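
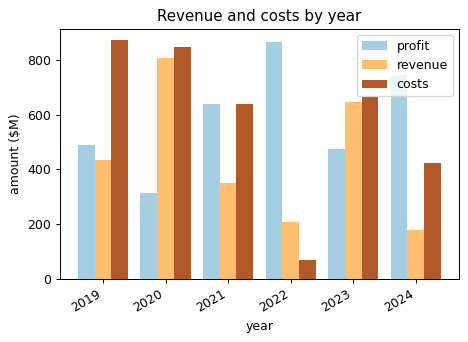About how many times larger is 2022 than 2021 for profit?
2022 ≈ 900, 2021 ≈ 600; 900/600 ≈ 1.5.

≈ 1.5×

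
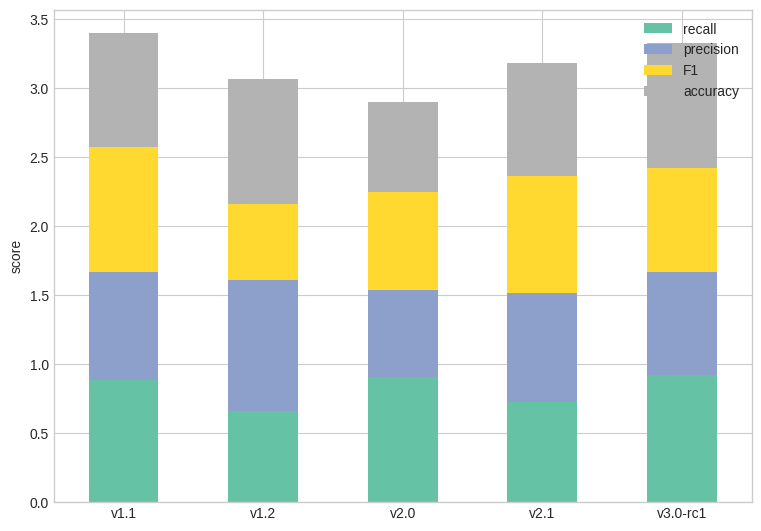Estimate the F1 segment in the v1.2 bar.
≈ 0.5

F1 top ≈ 2.0, bottom ≈ 1.5; segment ≈ 0.5.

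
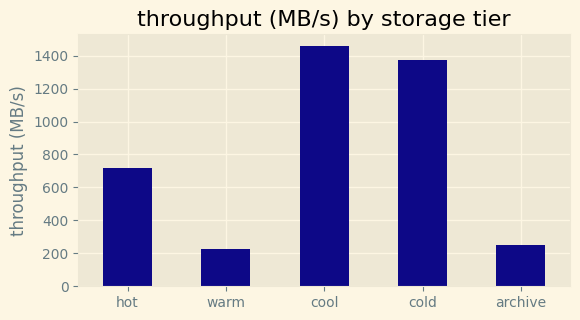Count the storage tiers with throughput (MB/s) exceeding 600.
Above 600: hot, cool, cold.

3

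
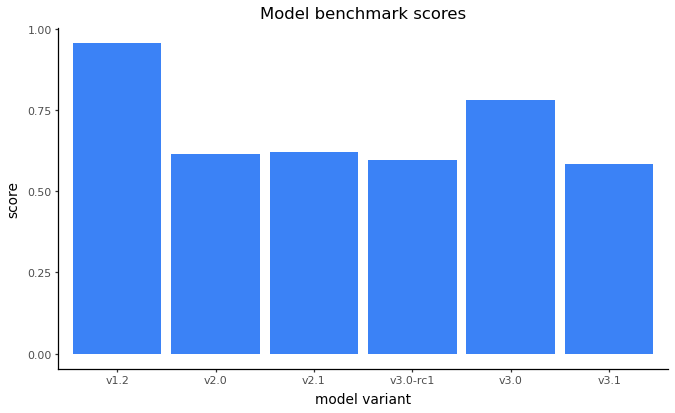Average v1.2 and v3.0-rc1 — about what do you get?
≈ 0.8

(1.0 + 0.6) / 2 ≈ 0.8.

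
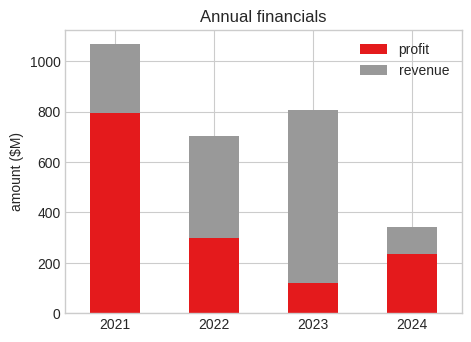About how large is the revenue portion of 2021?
≈ 300

revenue top ≈ 1100, bottom ≈ 800; segment ≈ 300.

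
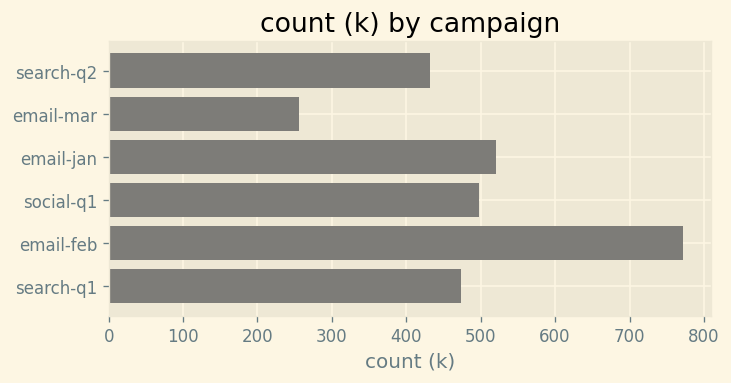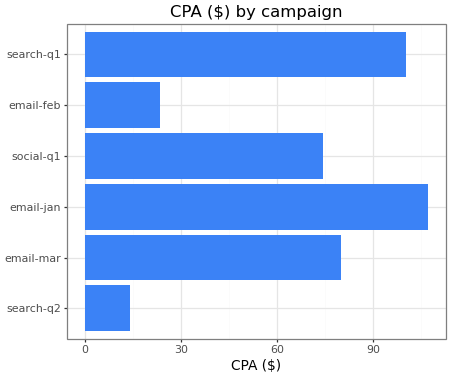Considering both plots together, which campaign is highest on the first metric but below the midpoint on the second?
Chart 2 median CPA ($) ≈ 80; below-median campaigns: search-q2, social-q1, email-feb. Among those, email-feb has the highest count (k) (≈ 800).

email-feb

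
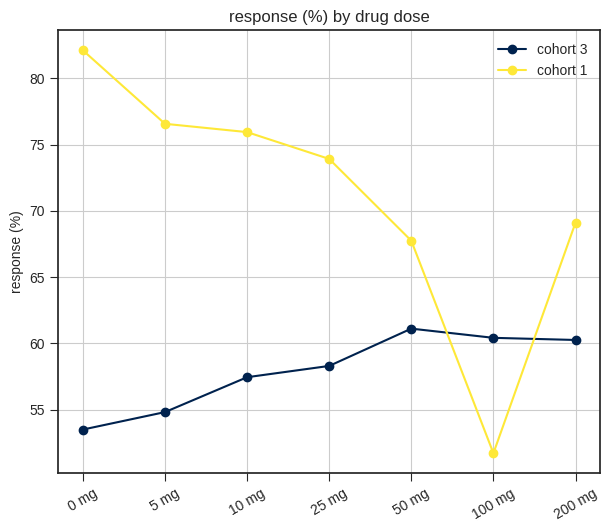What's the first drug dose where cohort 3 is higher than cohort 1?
50 mg: cohort 3 ≈ 60 vs cohort 1 ≈ 70 (not yet); 100 mg: cohort 3 ≈ 60 vs cohort 1 ≈ 50 (first crossover).

100 mg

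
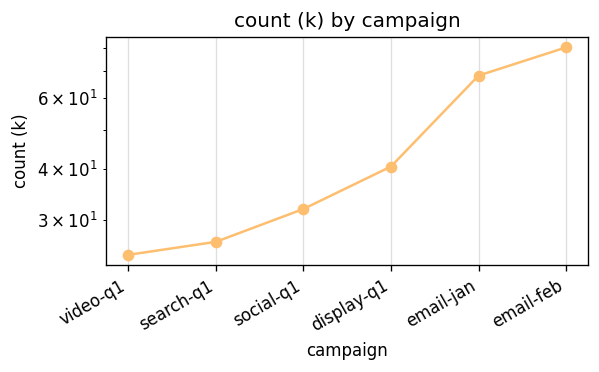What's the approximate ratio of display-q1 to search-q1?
≈ 1.6×

display-q1 ≈ 40, search-q1 ≈ 25; 40/25 ≈ 1.6.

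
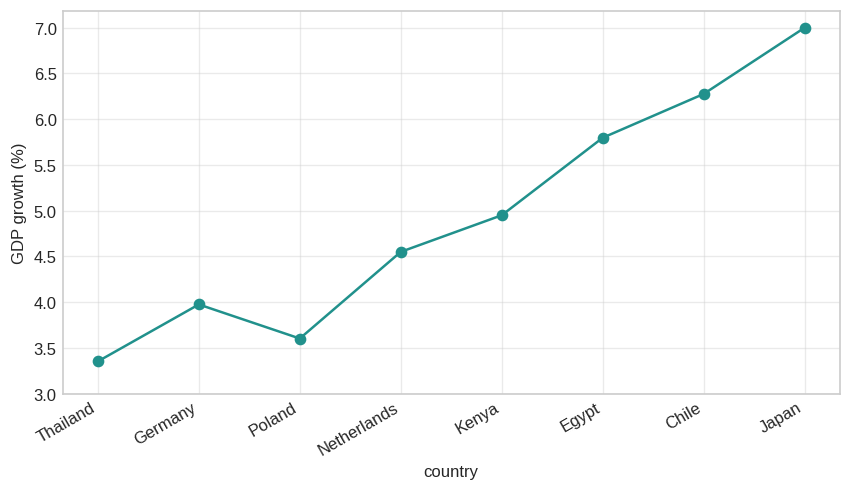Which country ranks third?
Top 4: Japan ≈ 7.0, Chile ≈ 6.5, Egypt ≈ 6.0, Kenya ≈ 5.0.

Egypt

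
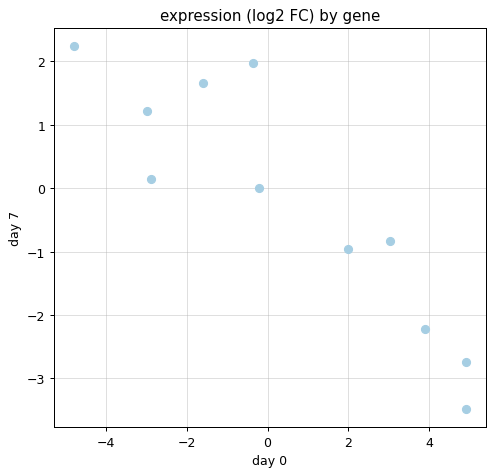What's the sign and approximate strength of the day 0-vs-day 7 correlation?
negative, strong

Points are negatively correlated; strong (|r| ≈ 0.9).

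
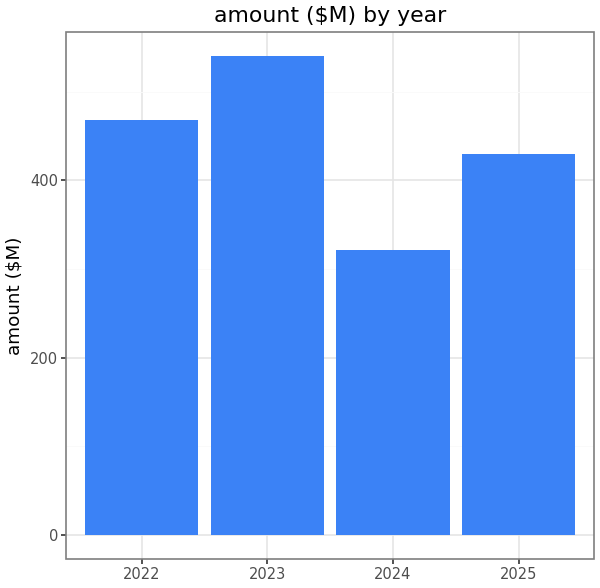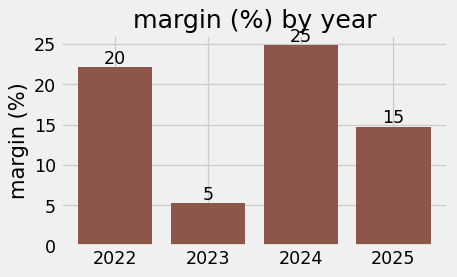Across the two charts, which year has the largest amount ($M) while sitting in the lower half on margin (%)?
2023

Chart 2 median margin (%) ≈ 20; below-median years: 2023, 2025. Among those, 2023 has the highest amount ($M) (≈ 550).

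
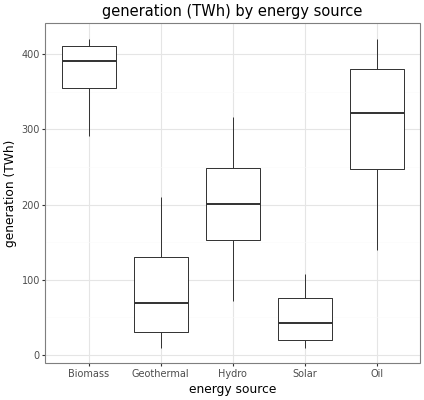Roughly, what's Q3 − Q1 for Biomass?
Q3 ≈ 400, Q1 ≈ 350; IQR ≈ 50.

≈ 50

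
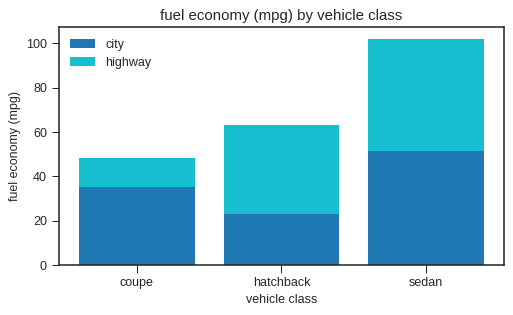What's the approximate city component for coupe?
≈ 40

city top ≈ 40, bottom ≈ 0; segment ≈ 40.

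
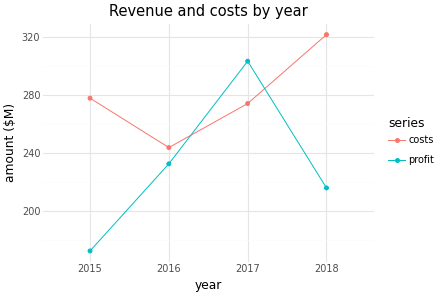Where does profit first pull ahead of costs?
2016: profit ≈ 240 vs costs ≈ 240 (not yet); 2017: profit ≈ 300 vs costs ≈ 280 (first crossover).

2017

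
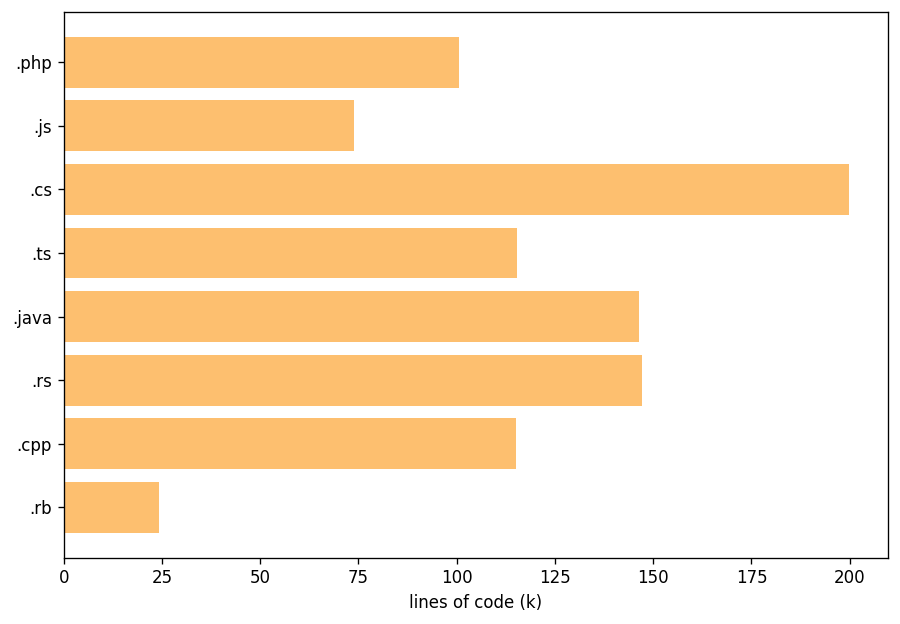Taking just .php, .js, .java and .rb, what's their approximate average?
≈ 85

(100 + 80 + 140 + 20) / 4 ≈ 85.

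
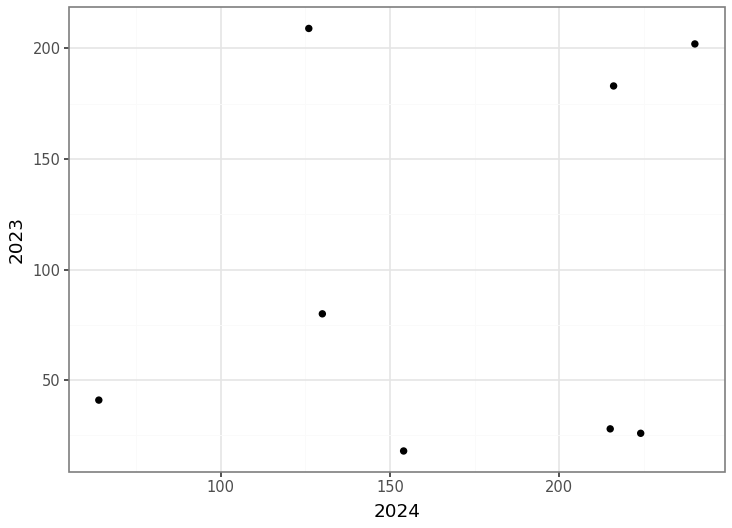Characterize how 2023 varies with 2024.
no clear correlation

Points are roughly uncorrelated; weak (|r| ≈ 0.2).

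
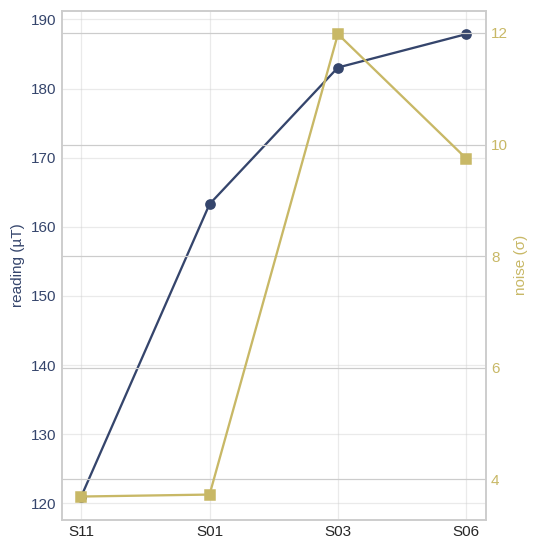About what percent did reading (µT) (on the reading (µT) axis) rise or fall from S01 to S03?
≈ +12.5%

S01 ≈ 160, S03 ≈ 180; (180 − 160) / 160 ≈ +12.5%.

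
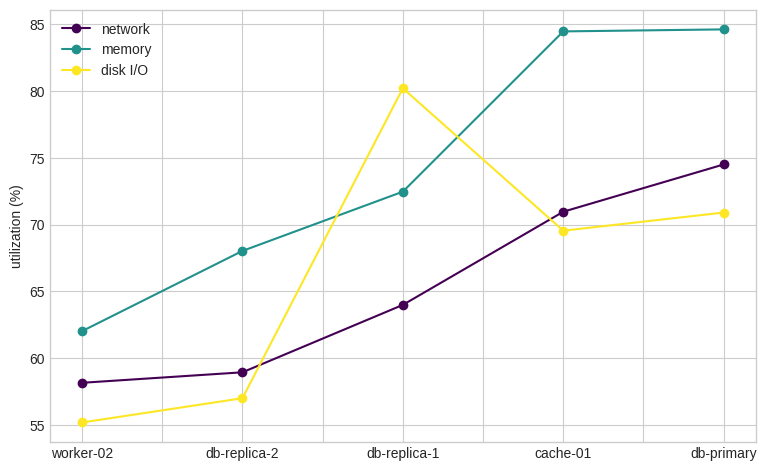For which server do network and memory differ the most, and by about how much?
cache-01, ≈ 15 %

cache-01: network ≈ 70, memory ≈ 85 → gap ≈ 15. Next-largest (db-primary) is only ≈ 10.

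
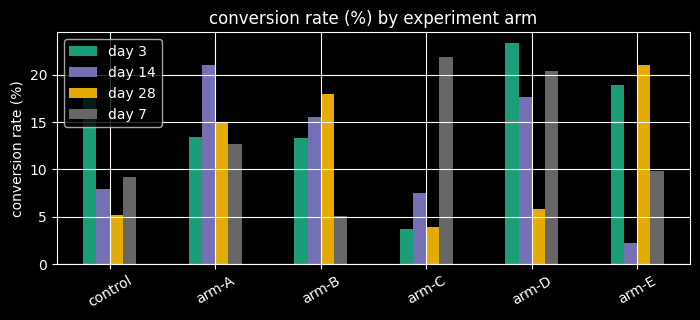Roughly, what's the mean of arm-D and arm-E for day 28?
(6 + 22) / 2 ≈ 14.

≈ 14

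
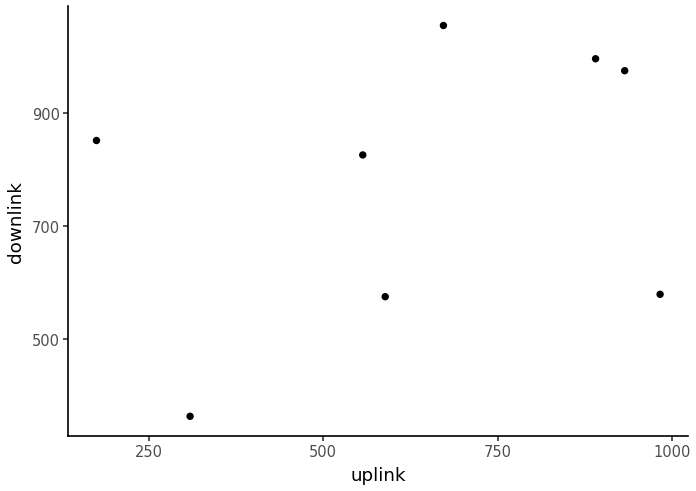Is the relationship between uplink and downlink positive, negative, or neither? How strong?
Points are positively correlated; weak (|r| ≈ 0.3).

positive, weak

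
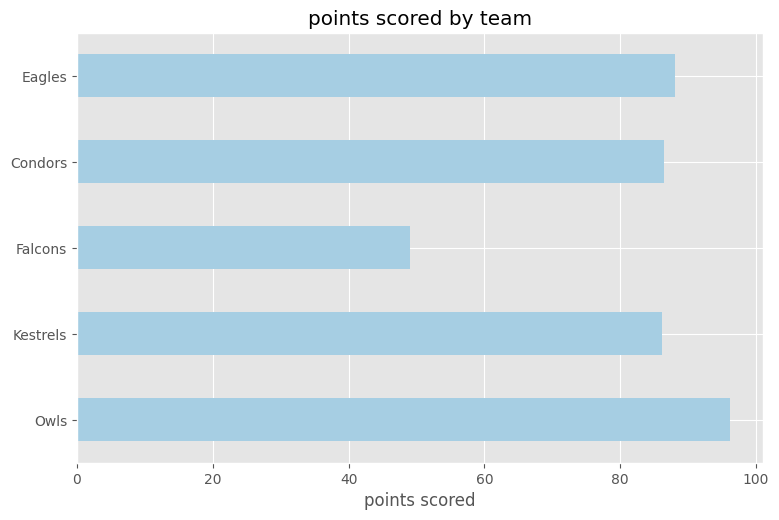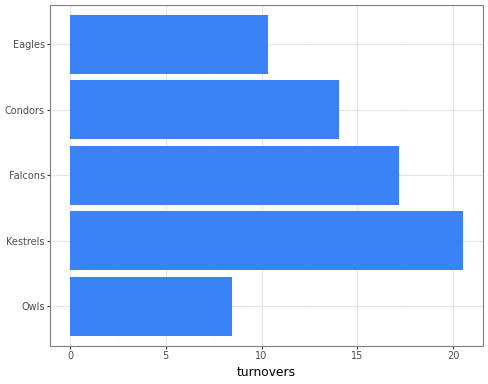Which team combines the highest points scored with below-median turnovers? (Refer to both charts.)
Chart 2 median turnovers ≈ 14; below-median teams: Owls, Eagles. Among those, Owls has the highest points scored (≈ 100).

Owls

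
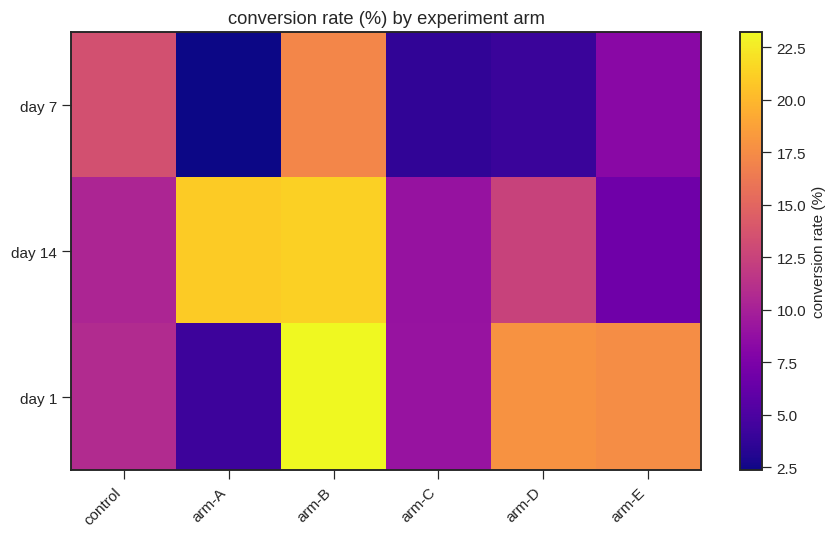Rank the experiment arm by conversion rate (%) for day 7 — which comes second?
Top 3 for day 7: arm-B ≈ 18, control ≈ 14, arm-E ≈ 8.

control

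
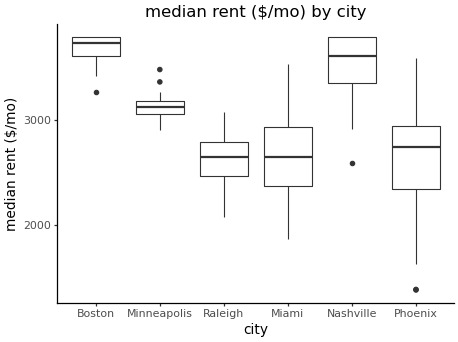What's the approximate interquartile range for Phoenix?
Q3 ≈ 2900, Q1 ≈ 2300; IQR ≈ 600.

≈ 600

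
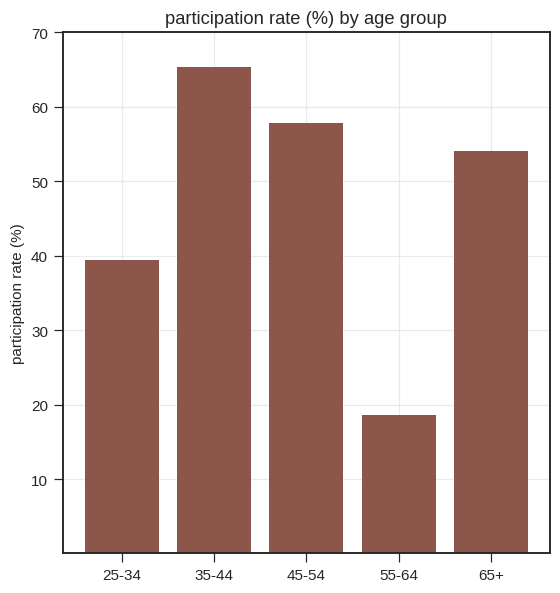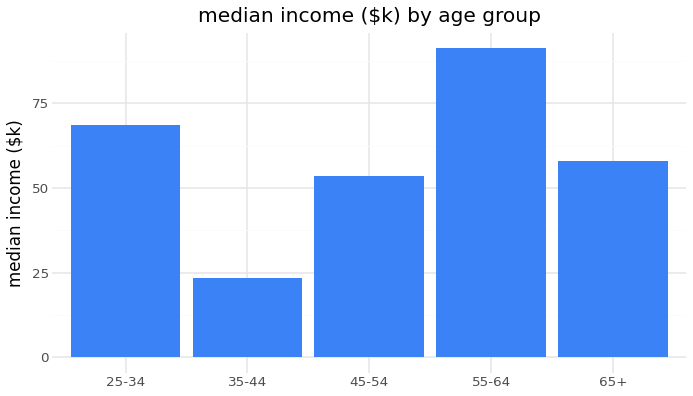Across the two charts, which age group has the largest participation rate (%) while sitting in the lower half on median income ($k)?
35-44

Chart 2 median median income ($k) ≈ 60; below-median age groups: 35-44, 45-54. Among those, 35-44 has the highest participation rate (%) (≈ 70).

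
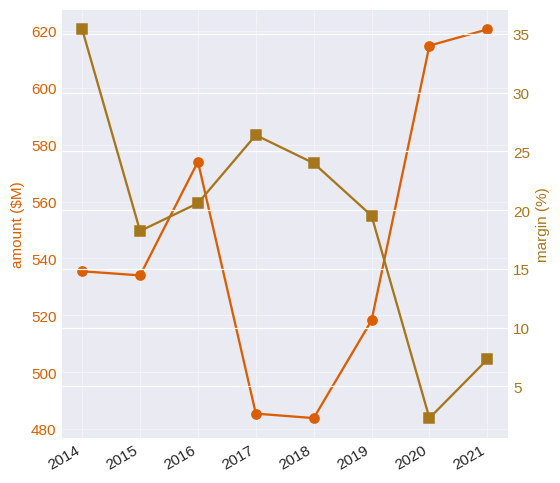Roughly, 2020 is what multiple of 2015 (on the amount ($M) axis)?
≈ 1.15×

2020 ≈ 620, 2015 ≈ 540; 620/540 ≈ 1.15.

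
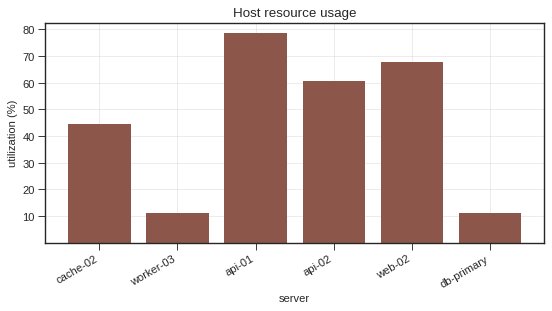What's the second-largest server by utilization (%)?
web-02

Top 3: api-01 ≈ 80, web-02 ≈ 70, api-02 ≈ 60.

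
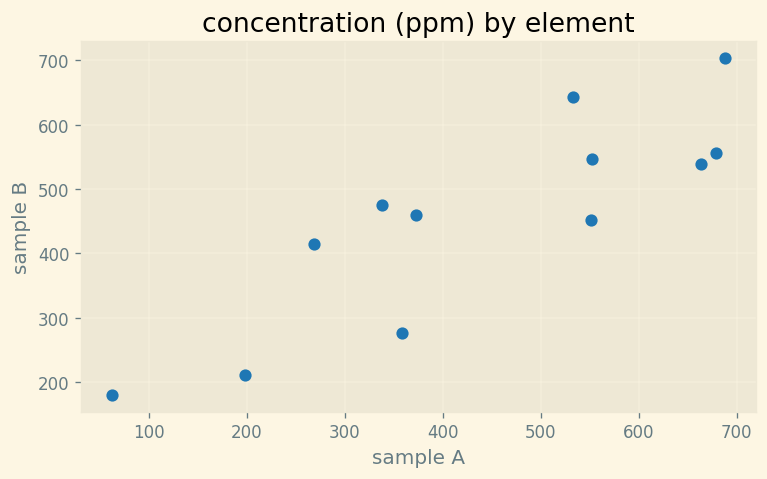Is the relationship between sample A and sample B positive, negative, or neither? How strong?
Points are positively correlated; strong (|r| ≈ 0.9).

positive, strong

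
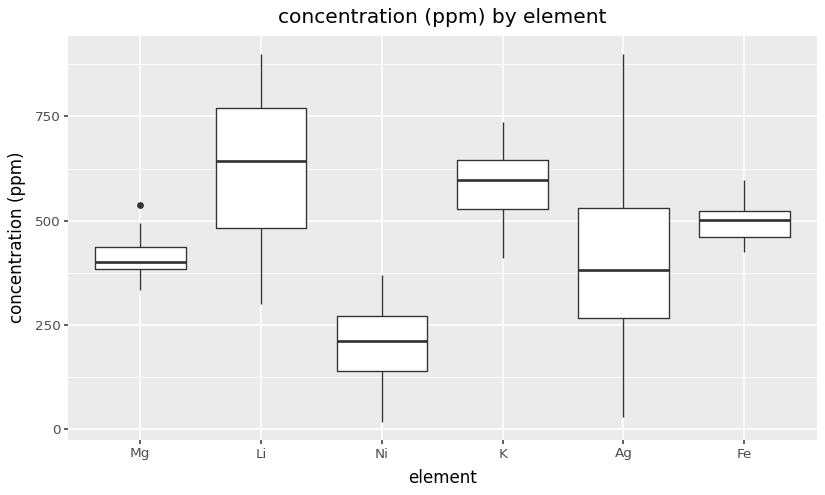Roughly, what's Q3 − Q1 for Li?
≈ 250

Q3 ≈ 750, Q1 ≈ 500; IQR ≈ 250.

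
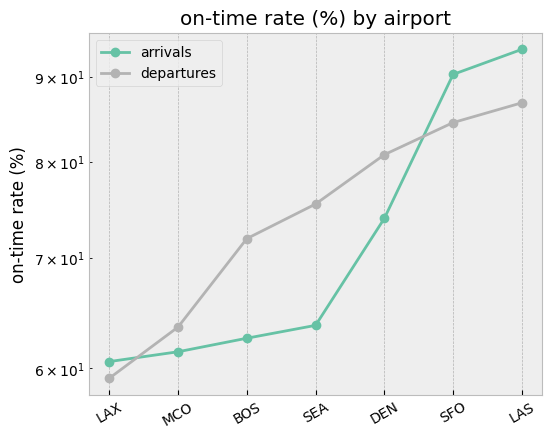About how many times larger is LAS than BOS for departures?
LAS ≈ 85, BOS ≈ 70; 85/70 ≈ 1.21.

≈ 1.21×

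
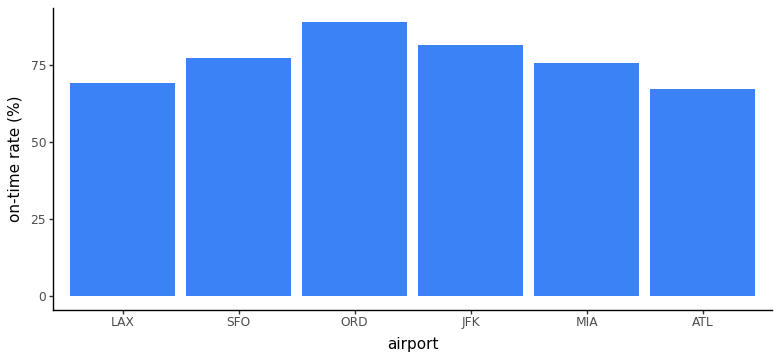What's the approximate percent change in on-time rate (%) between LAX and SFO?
≈ +14.3%

LAX ≈ 70, SFO ≈ 80; (80 − 70) / 70 ≈ +14.3%.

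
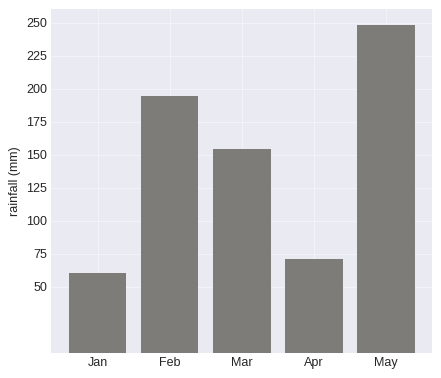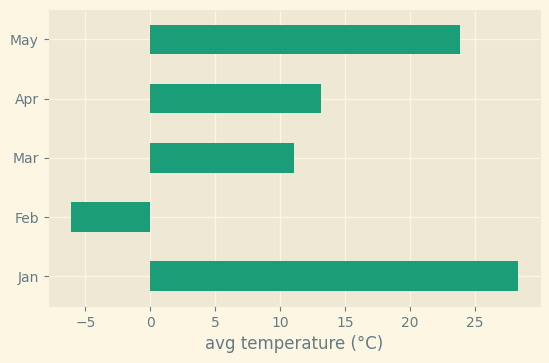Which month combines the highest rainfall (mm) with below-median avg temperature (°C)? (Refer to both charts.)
Chart 2 median avg temperature (°C) ≈ 15; below-median months: Feb, Mar. Among those, Feb has the highest rainfall (mm) (≈ 200).

Feb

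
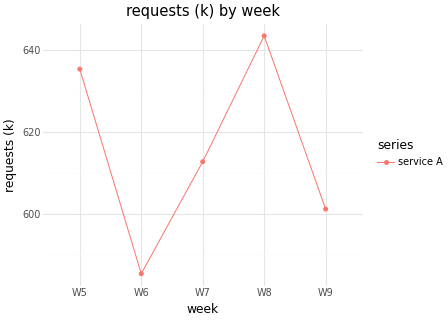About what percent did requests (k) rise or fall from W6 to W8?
≈ +10.3%

W6 ≈ 585, W8 ≈ 645; (645 − 585) / 585 ≈ +10.3%.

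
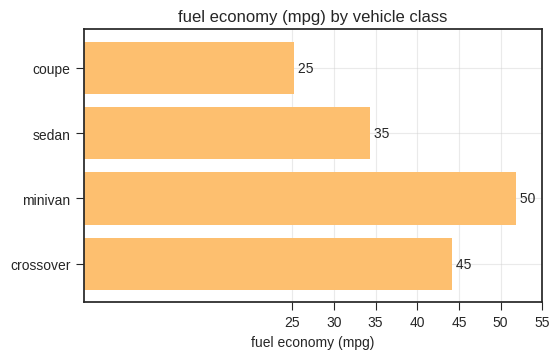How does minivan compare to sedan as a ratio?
minivan ≈ 50, sedan ≈ 35; 50/35 ≈ 1.43.

≈ 1.43×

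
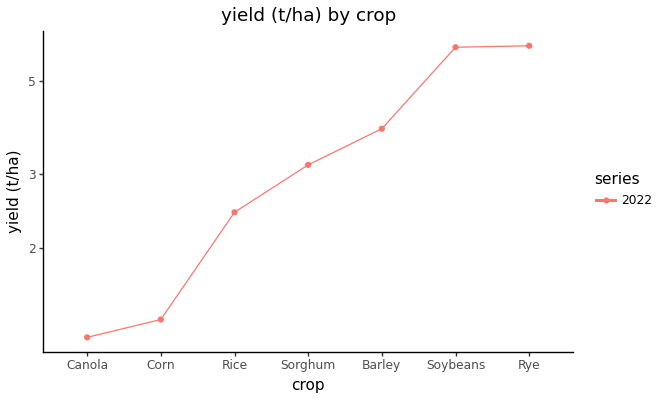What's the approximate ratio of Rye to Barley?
≈ 1.5×

Rye ≈ 6.0, Barley ≈ 4.0; 6.0/4.0 ≈ 1.5.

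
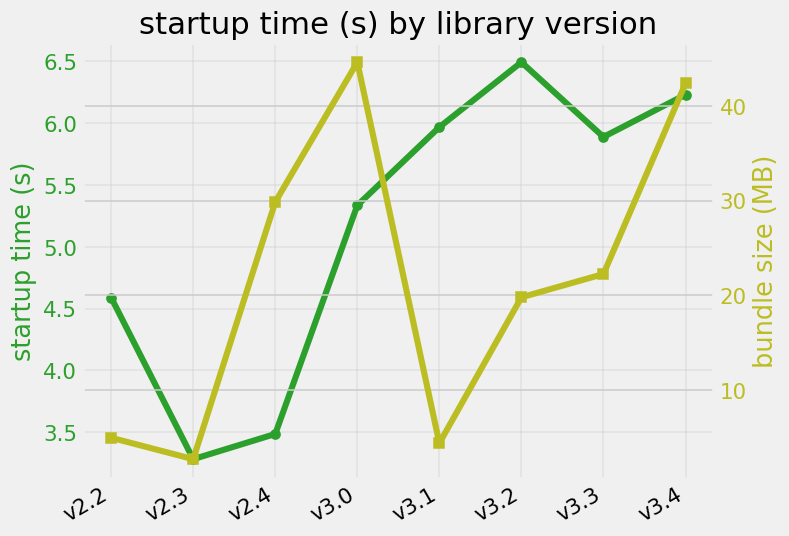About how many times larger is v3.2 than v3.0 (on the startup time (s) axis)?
≈ 1.18×

v3.2 ≈ 6.5, v3.0 ≈ 5.5; 6.5/5.5 ≈ 1.18.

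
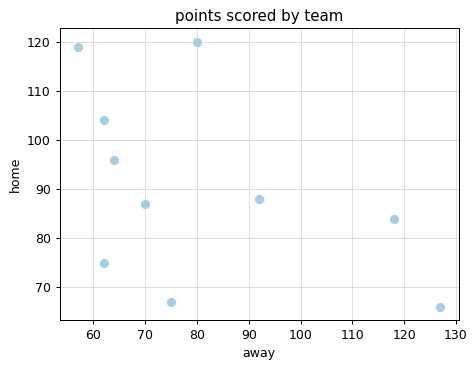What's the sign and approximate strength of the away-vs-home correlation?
Points are negatively correlated; moderate (|r| ≈ 0.5).

negative, moderate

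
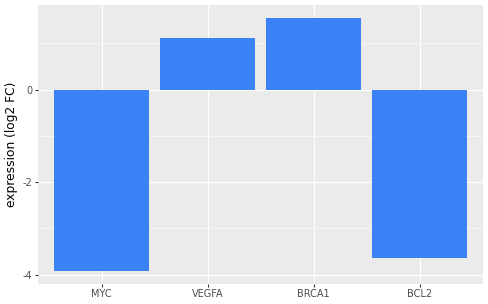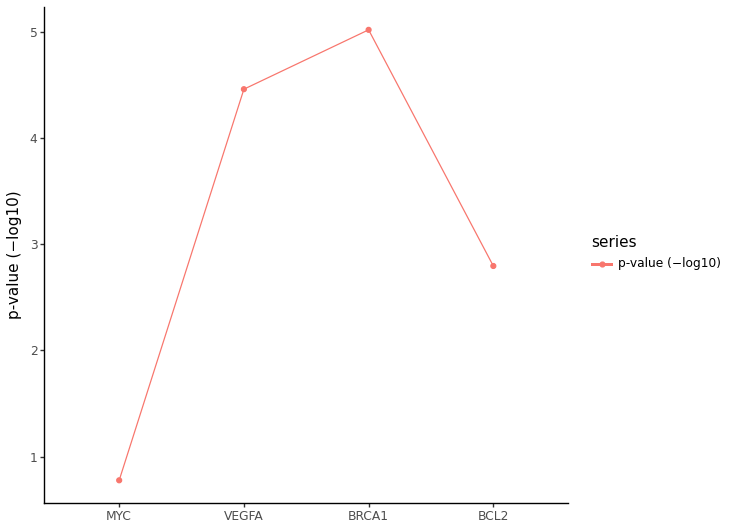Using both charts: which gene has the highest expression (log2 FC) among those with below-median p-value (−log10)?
Chart 2 median p-value (−log10) ≈ 3.5; below-median genes: MYC, BCL2. Among those, BCL2 has the highest expression (log2 FC) (≈ -3.6).

BCL2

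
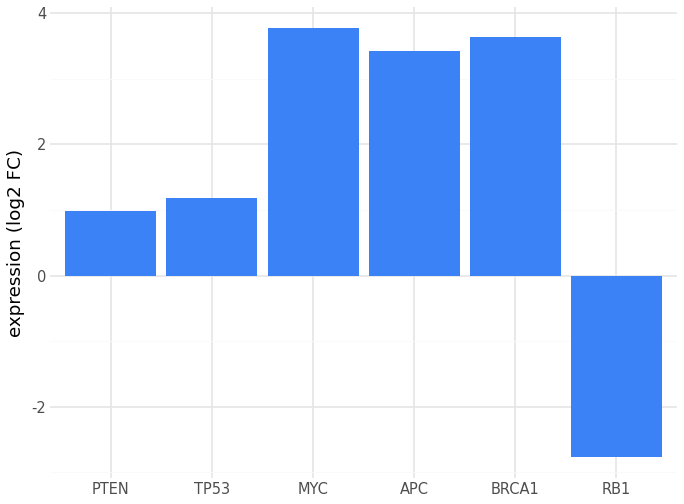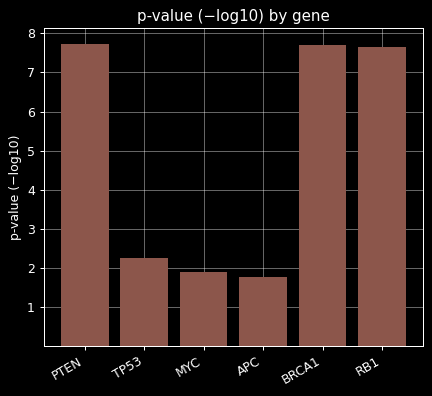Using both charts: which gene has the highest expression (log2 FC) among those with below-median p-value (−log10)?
MYC

Chart 2 median p-value (−log10) ≈ 5; below-median genes: TP53, MYC, APC. Among those, MYC has the highest expression (log2 FC) (≈ 4).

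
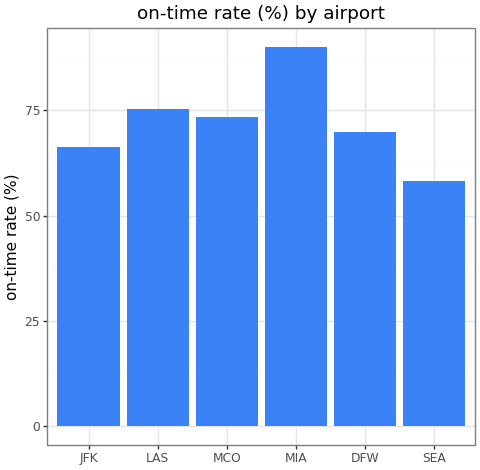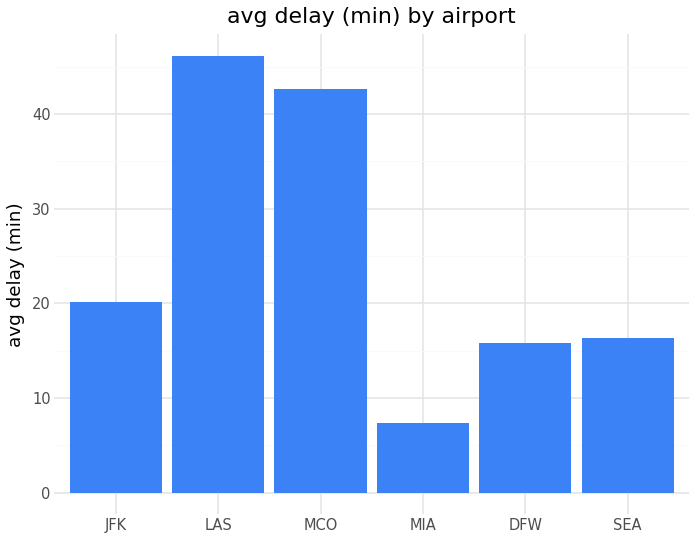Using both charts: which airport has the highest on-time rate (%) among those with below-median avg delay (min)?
Chart 2 median avg delay (min) ≈ 20; below-median airports: MIA, DFW, SEA. Among those, MIA has the highest on-time rate (%) (≈ 90).

MIA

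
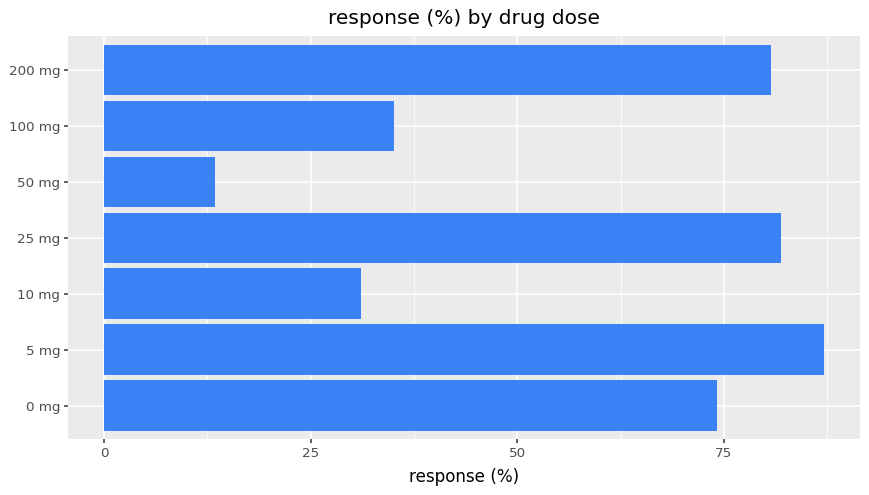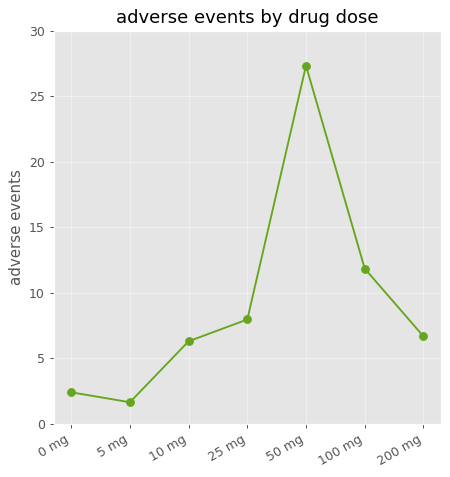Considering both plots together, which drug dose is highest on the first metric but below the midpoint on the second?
Chart 2 median adverse events ≈ 5; below-median drug doses: 0 mg, 5 mg, 10 mg. Among those, 5 mg has the highest response (%) (≈ 90).

5 mg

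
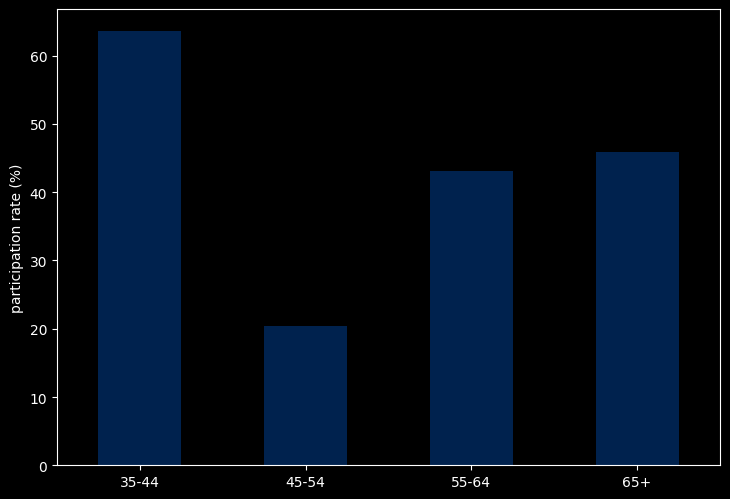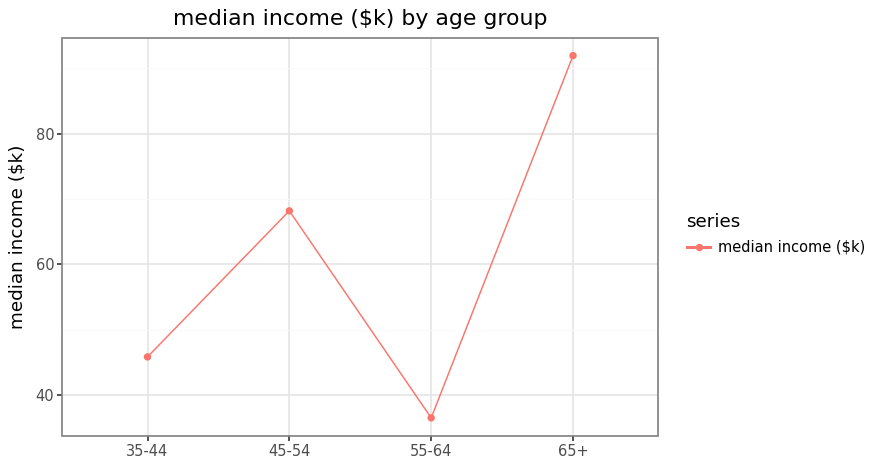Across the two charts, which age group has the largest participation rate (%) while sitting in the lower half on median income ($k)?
Chart 2 median median income ($k) ≈ 60; below-median age groups: 35-44, 55-64. Among those, 35-44 has the highest participation rate (%) (≈ 60).

35-44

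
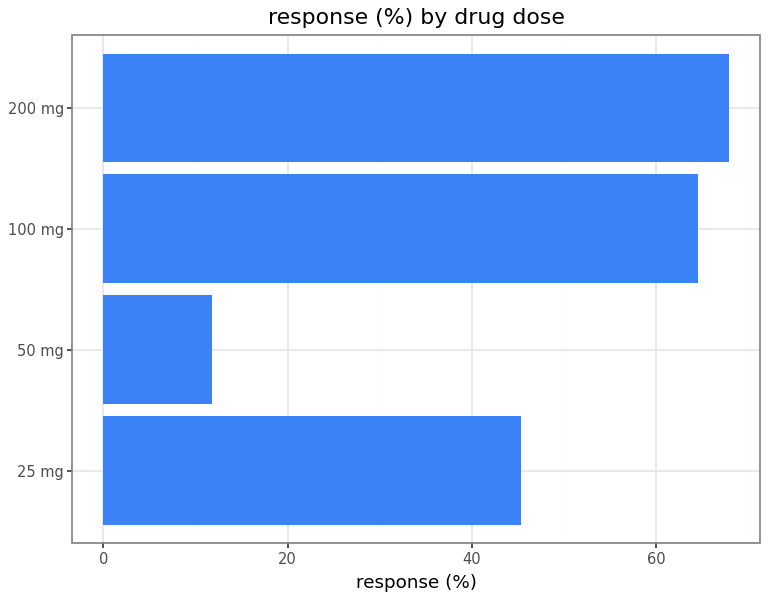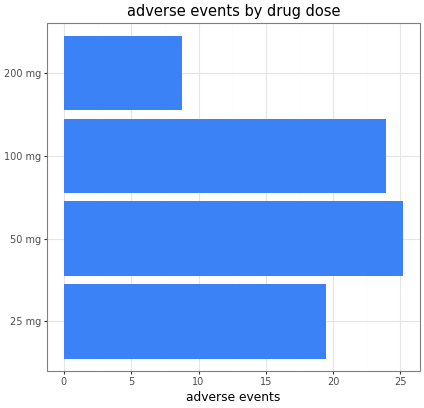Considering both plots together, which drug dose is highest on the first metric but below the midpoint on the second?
200 mg

Chart 2 median adverse events ≈ 20; below-median drug doses: 25 mg, 200 mg. Among those, 200 mg has the highest response (%) (≈ 70).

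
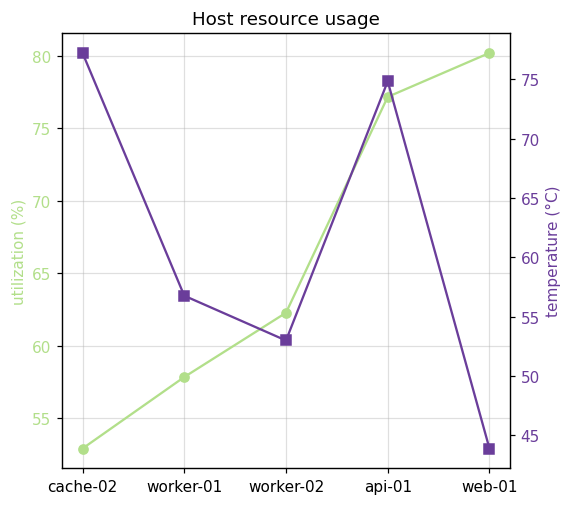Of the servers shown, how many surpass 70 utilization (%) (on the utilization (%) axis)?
Above 70: api-01, web-01.

2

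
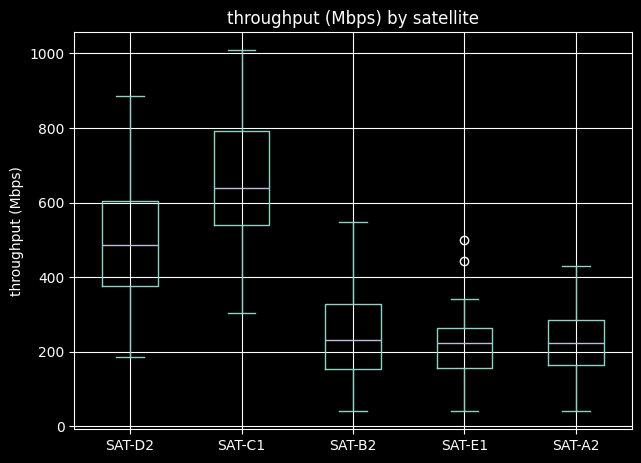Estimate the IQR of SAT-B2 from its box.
Q3 ≈ 350, Q1 ≈ 150; IQR ≈ 200.

≈ 200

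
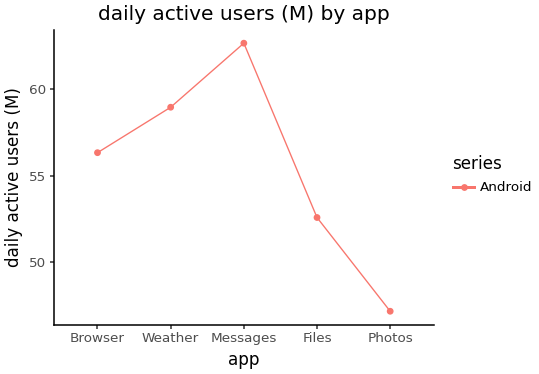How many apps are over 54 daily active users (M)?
3

Above 54: Browser, Weather, Messages.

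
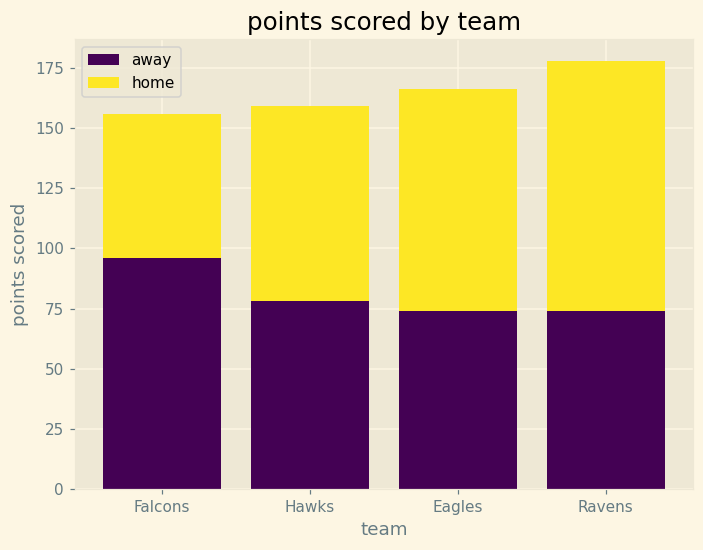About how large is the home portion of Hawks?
home top ≈ 160, bottom ≈ 80; segment ≈ 80.

≈ 80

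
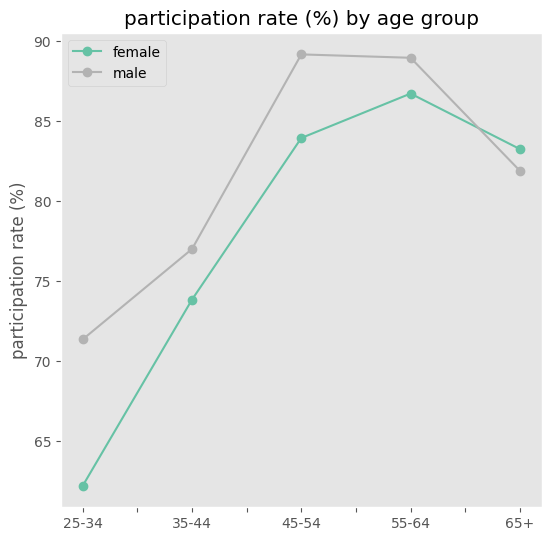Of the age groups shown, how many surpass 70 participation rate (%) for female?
Above 70: 35-44, 45-54, 55-64, 65+.

4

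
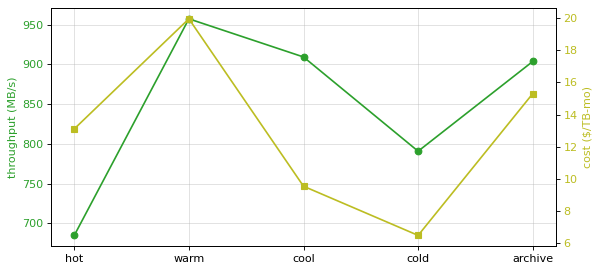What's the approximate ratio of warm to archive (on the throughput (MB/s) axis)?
≈ 1.06×

warm ≈ 950, archive ≈ 900; 950/900 ≈ 1.06.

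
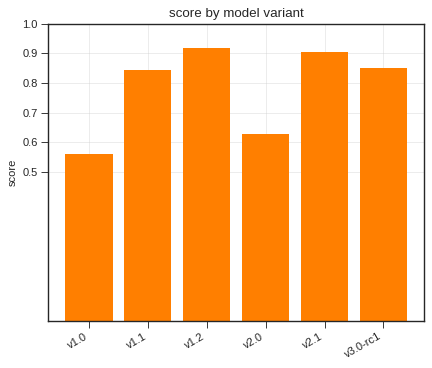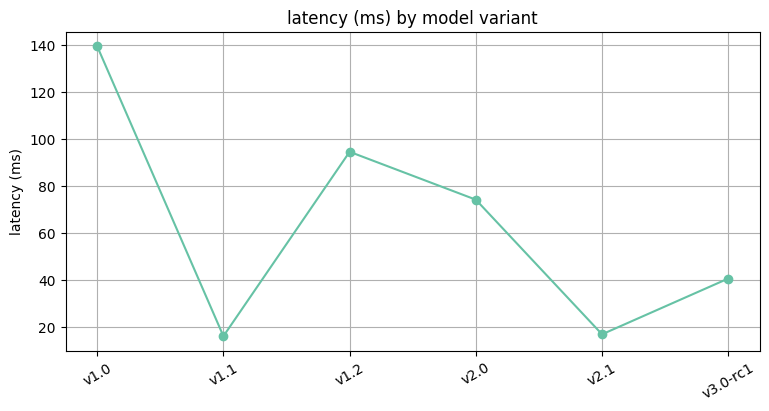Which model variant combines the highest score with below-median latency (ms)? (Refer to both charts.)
v2.1

Chart 2 median latency (ms) ≈ 60; below-median model variants: v1.1, v2.1, v3.0-rc1. Among those, v2.1 has the highest score (≈ 0.9).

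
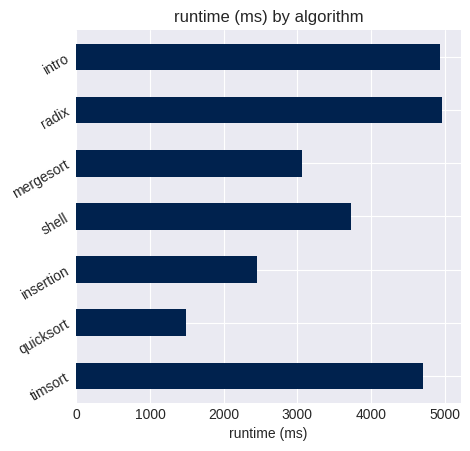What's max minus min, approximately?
≈ 3500

Max radix ≈ 5000, min quicksort ≈ 1500; range ≈ 3500.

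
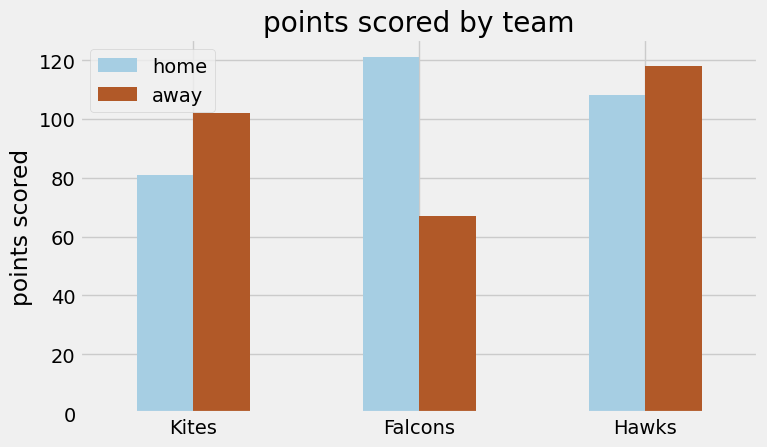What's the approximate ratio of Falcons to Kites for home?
Falcons ≈ 120, Kites ≈ 80; 120/80 ≈ 1.5.

≈ 1.5×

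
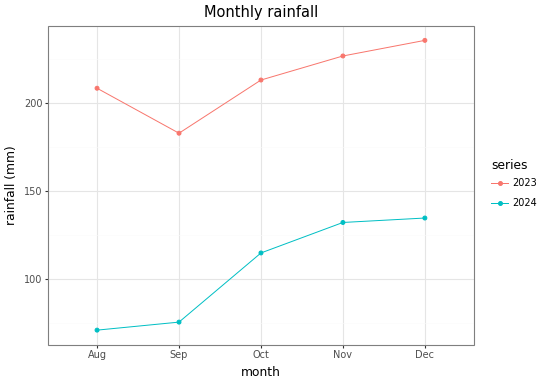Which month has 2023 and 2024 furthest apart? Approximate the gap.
Aug, ≈ 120 mm

Aug: 2023 ≈ 200, 2024 ≈ 80 → gap ≈ 120. Next-largest (Sep) is only ≈ 100.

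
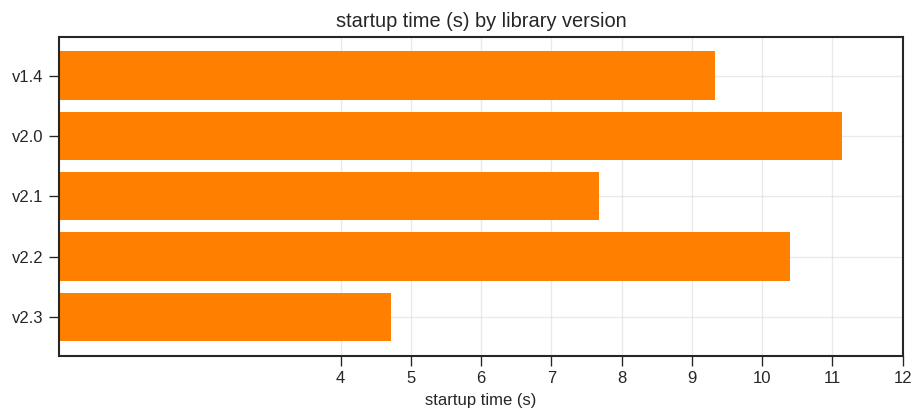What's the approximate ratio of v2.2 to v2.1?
≈ 1.25×

v2.2 ≈ 10, v2.1 ≈ 8; 10/8 ≈ 1.25.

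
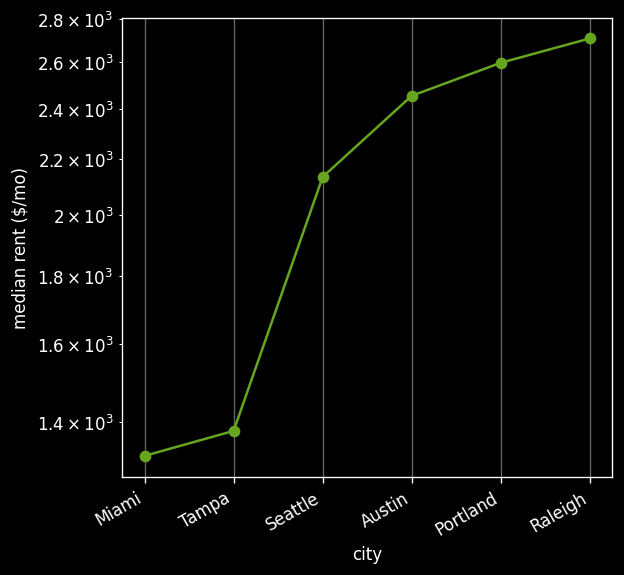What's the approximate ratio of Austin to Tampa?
≈ 1.71×

Austin ≈ 2400, Tampa ≈ 1400; 2400/1400 ≈ 1.71.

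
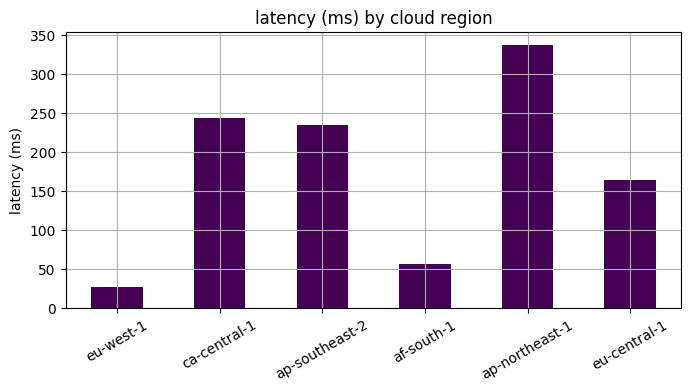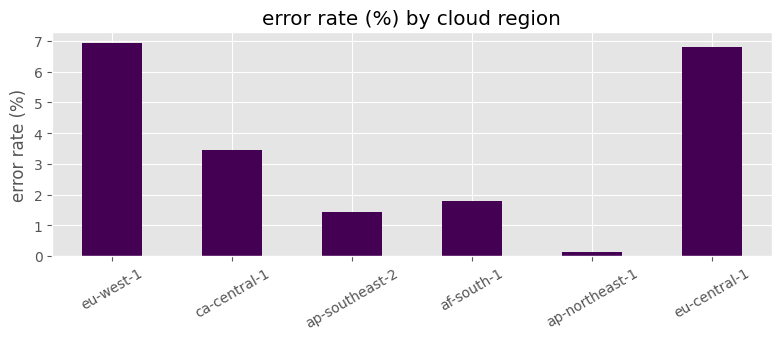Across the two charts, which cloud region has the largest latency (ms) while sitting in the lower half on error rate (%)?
ap-northeast-1

Chart 2 median error rate (%) ≈ 3; below-median cloud regions: ap-southeast-2, af-south-1, ap-northeast-1. Among those, ap-northeast-1 has the highest latency (ms) (≈ 350).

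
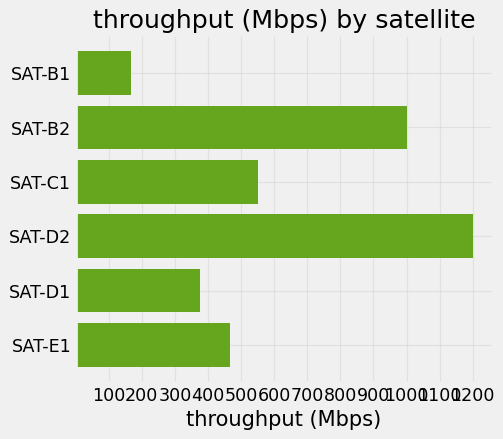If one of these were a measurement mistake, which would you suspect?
SAT-D2 ≈ 1200; the rest sit between ≈ 200 and ≈ 1000.

SAT-D2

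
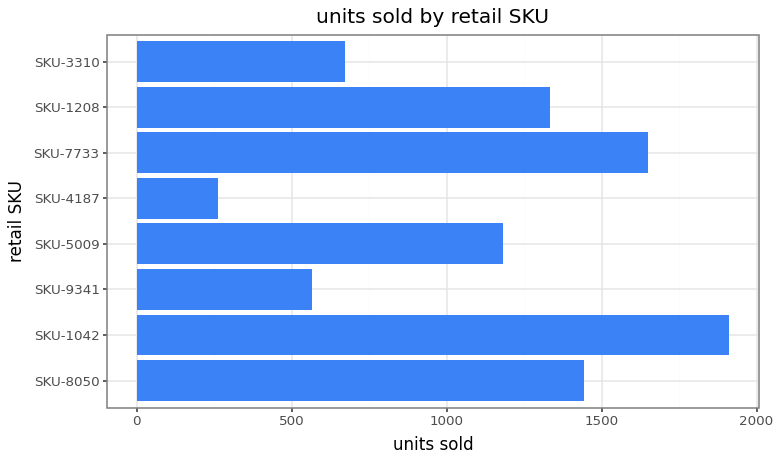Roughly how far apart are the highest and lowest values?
≈ 1800

Max SKU-1042 ≈ 2000, min SKU-4187 ≈ 200; range ≈ 1800.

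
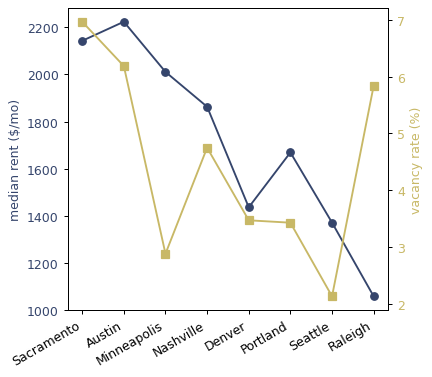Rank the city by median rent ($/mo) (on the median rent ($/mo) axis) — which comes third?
Top 4 (on the median rent ($/mo) axis): Austin ≈ 2200, Sacramento ≈ 2100, Minneapolis ≈ 2000, Nashville ≈ 1900.

Minneapolis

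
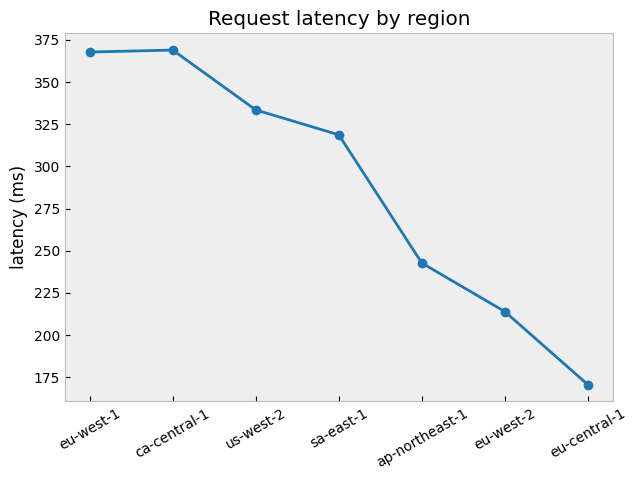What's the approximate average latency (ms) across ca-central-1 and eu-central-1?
≈ 270

(360 + 180) / 2 ≈ 270.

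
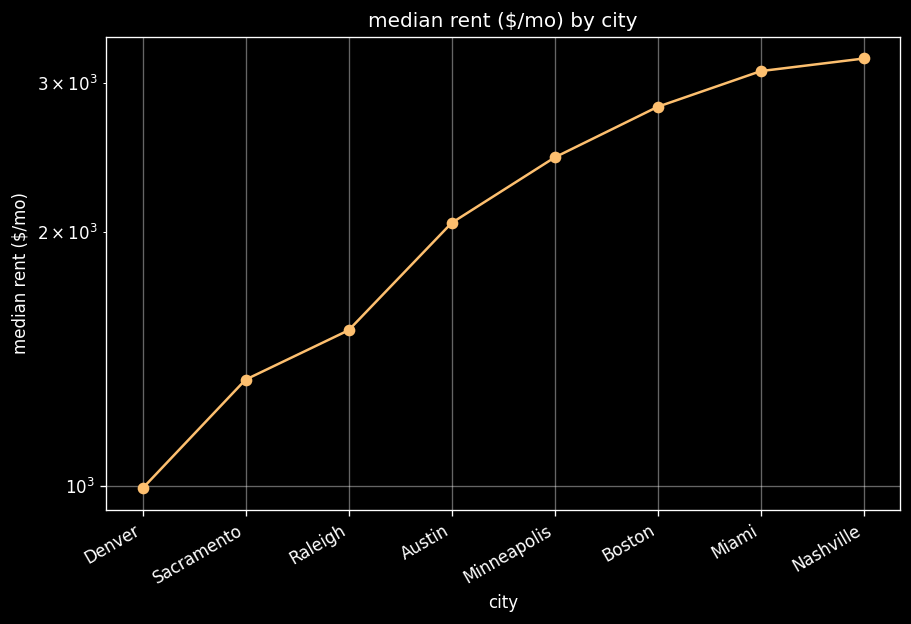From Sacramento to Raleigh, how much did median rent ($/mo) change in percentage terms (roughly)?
Sacramento ≈ 1400, Raleigh ≈ 1600; (1600 − 1400) / 1400 ≈ +14.3%.

≈ +14.3%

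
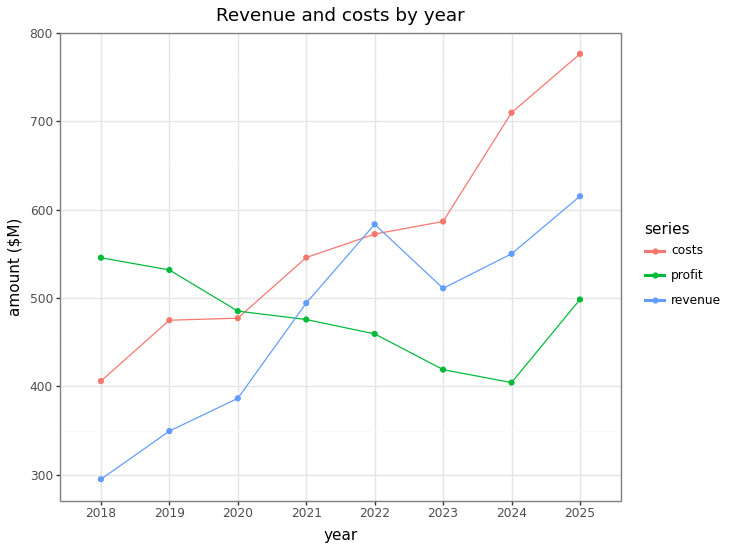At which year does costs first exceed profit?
2021

2020: costs ≈ 500 vs profit ≈ 500 (not yet); 2021: costs ≈ 550 vs profit ≈ 500 (first crossover).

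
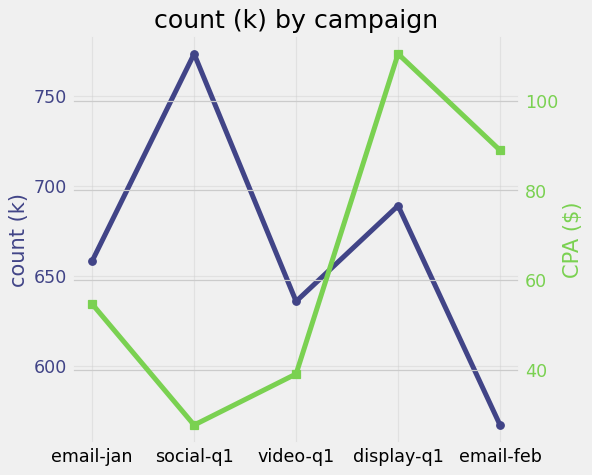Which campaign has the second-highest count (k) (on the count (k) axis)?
display-q1

Top 3 (on the count (k) axis): social-q1 ≈ 780, display-q1 ≈ 680, email-jan ≈ 660.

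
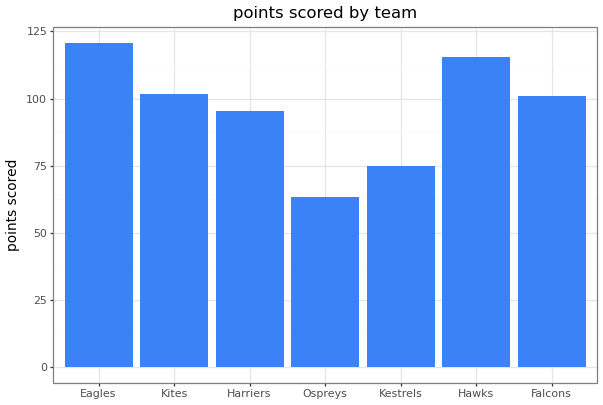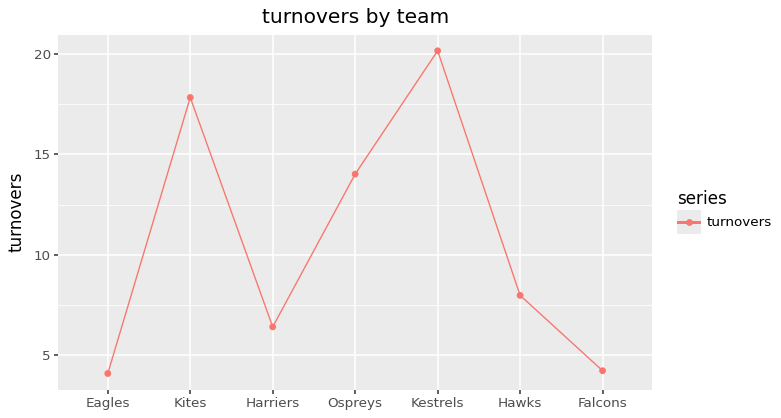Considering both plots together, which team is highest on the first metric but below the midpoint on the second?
Eagles

Chart 2 median turnovers ≈ 8; below-median teams: Eagles, Harriers, Falcons. Among those, Eagles has the highest points scored (≈ 120).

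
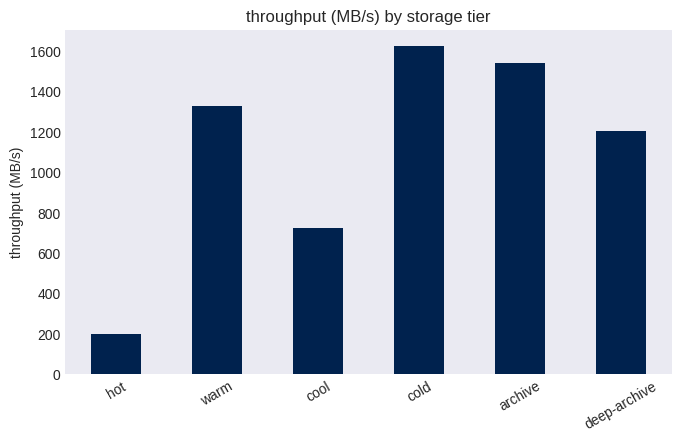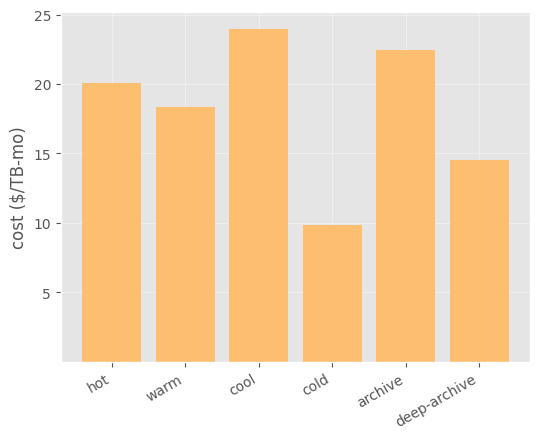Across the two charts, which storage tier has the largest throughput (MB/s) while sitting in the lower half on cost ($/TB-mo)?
Chart 2 median cost ($/TB-mo) ≈ 20; below-median storage tiers: warm, cold, deep-archive. Among those, cold has the highest throughput (MB/s) (≈ 1600).

cold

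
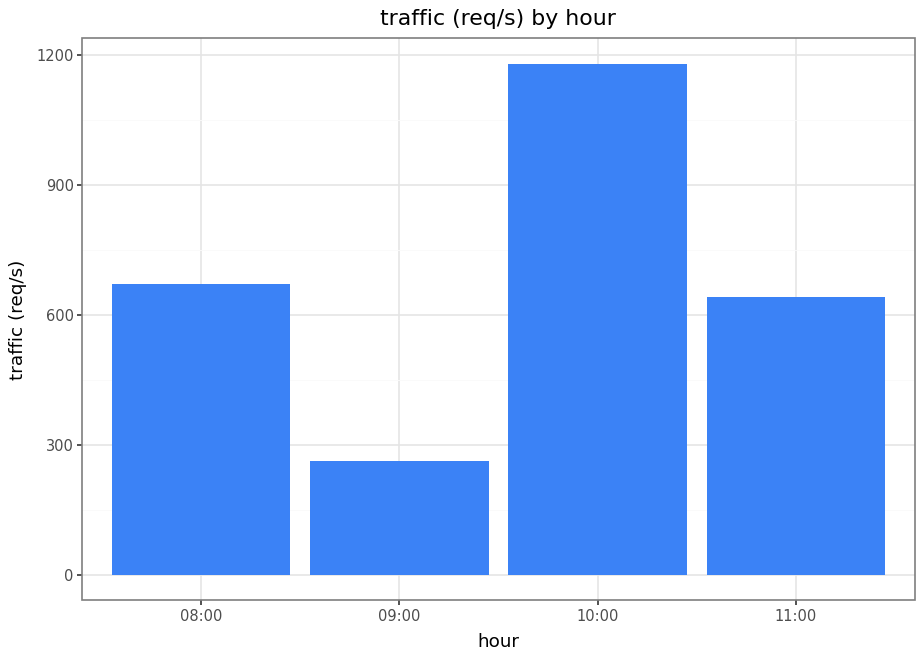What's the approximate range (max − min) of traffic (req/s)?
≈ 900

Max 10:00 ≈ 1200, min 09:00 ≈ 300; range ≈ 900.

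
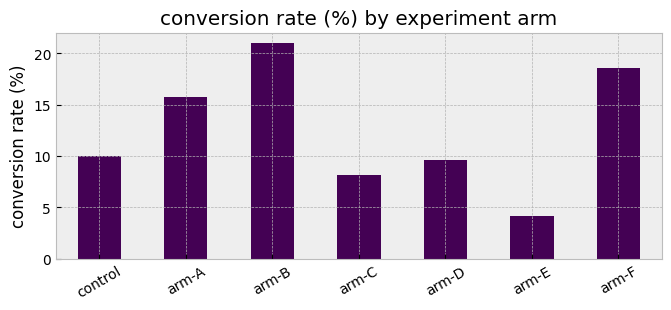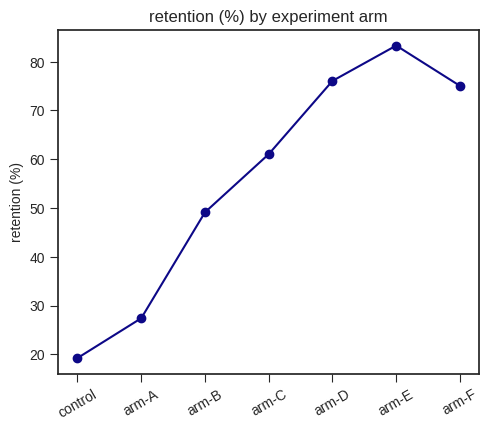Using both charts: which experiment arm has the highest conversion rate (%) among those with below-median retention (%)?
Chart 2 median retention (%) ≈ 60; below-median experiment arms: control, arm-A, arm-B. Among those, arm-B has the highest conversion rate (%) (≈ 20).

arm-B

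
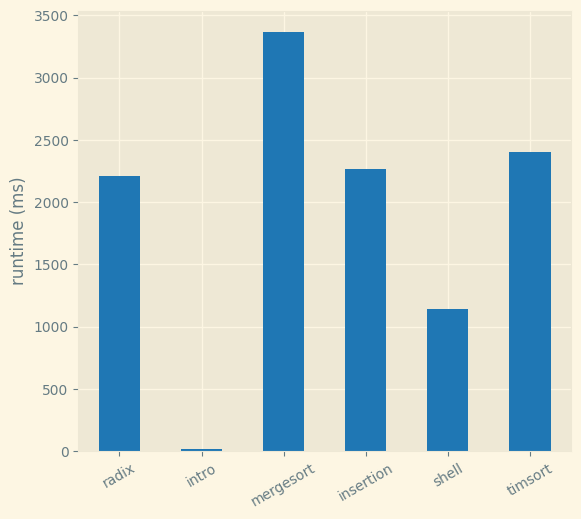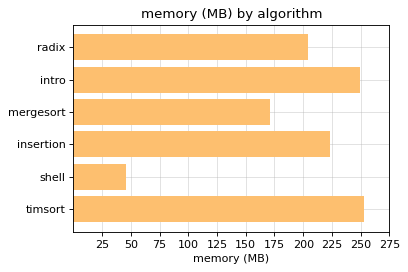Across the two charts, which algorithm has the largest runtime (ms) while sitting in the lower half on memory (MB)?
mergesort

Chart 2 median memory (MB) ≈ 225; below-median algorithms: radix, mergesort, shell. Among those, mergesort has the highest runtime (ms) (≈ 3500).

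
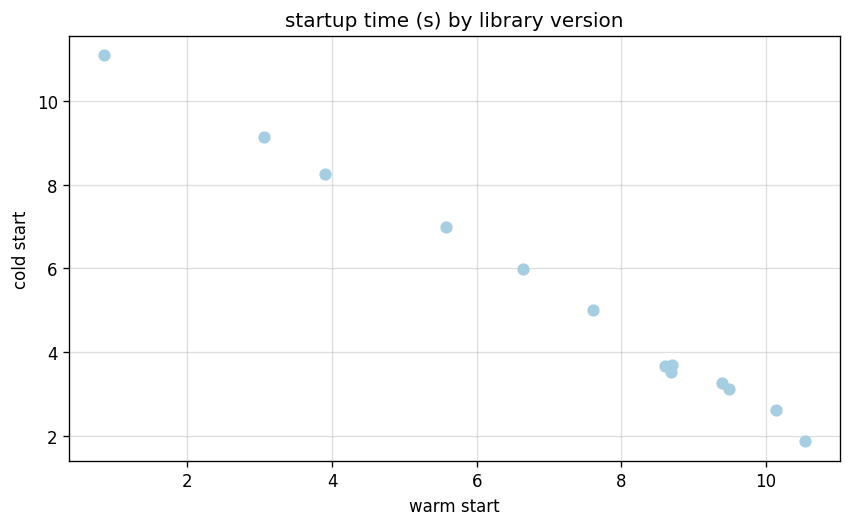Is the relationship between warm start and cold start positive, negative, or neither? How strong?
Points are negatively correlated; strong (|r| ≈ 1.0).

negative, strong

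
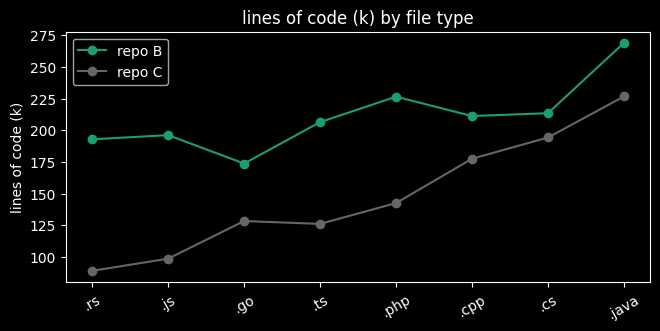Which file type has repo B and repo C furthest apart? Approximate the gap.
.rs: repo B ≈ 200, repo C ≈ 80 → gap ≈ 120. Next-largest (.js) is only ≈ 100.

.rs, ≈ 120 k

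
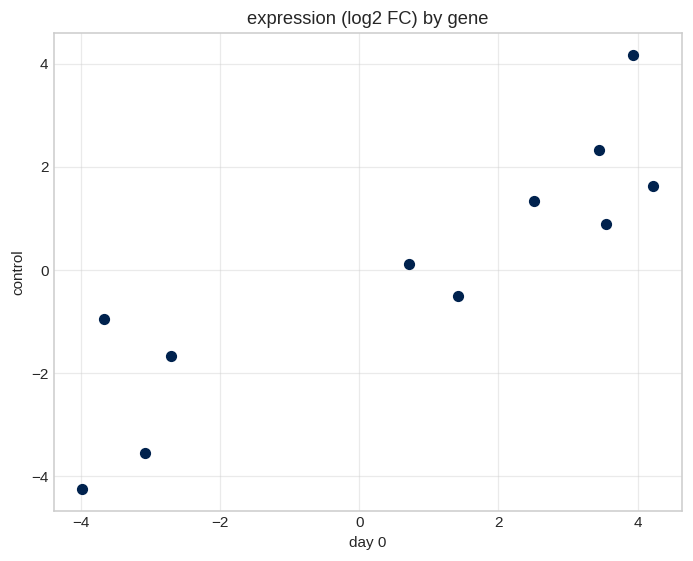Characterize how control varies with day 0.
positive, strong

Points are positively correlated; strong (|r| ≈ 0.9).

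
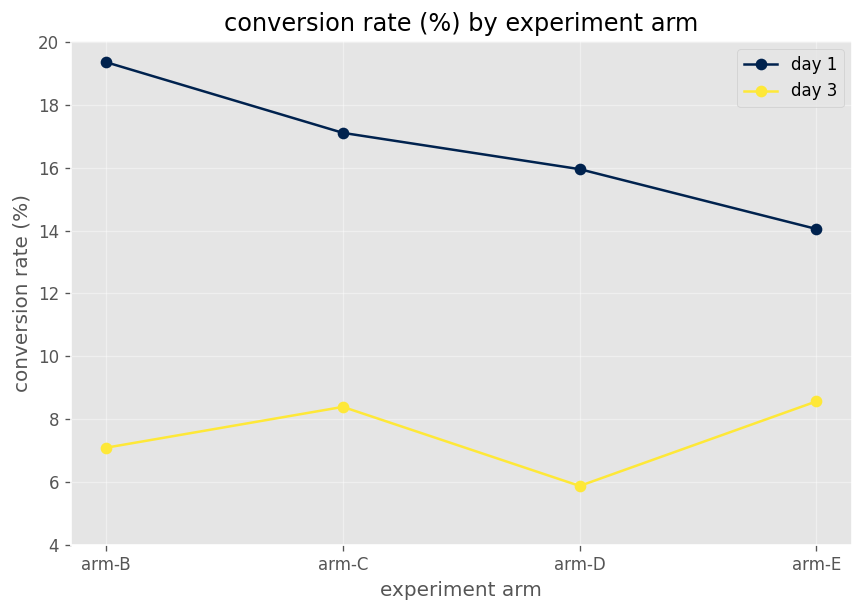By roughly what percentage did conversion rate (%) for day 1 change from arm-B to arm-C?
arm-B ≈ 20, arm-C ≈ 18; (18 − 20) / 20 ≈ -10%.

≈ -10%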